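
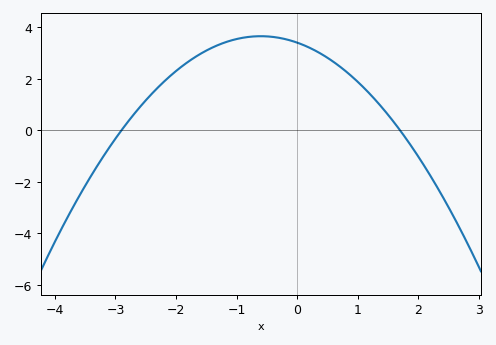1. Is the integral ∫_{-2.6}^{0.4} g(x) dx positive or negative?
positive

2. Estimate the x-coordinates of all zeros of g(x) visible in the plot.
-2.9, 1.7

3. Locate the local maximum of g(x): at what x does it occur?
-0.6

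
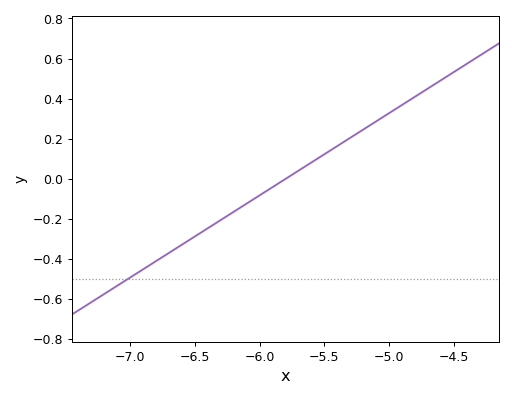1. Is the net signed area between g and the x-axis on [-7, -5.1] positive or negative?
negative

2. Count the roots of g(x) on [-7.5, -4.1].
1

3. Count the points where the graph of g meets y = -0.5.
1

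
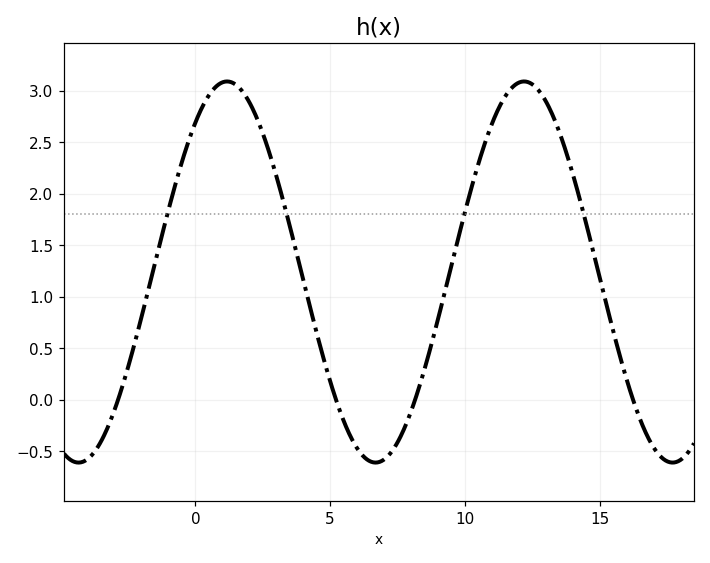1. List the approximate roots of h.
-2.87, 5.22, 8.15, 16.2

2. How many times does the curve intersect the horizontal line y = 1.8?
4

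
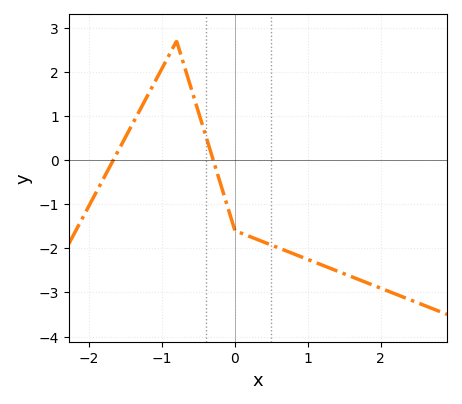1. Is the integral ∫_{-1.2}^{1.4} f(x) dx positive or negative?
negative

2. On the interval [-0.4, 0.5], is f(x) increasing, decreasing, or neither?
decreasing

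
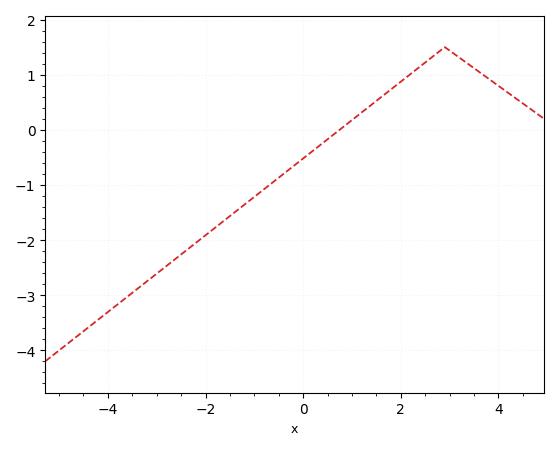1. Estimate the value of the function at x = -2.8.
-2.47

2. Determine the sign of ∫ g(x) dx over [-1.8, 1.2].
negative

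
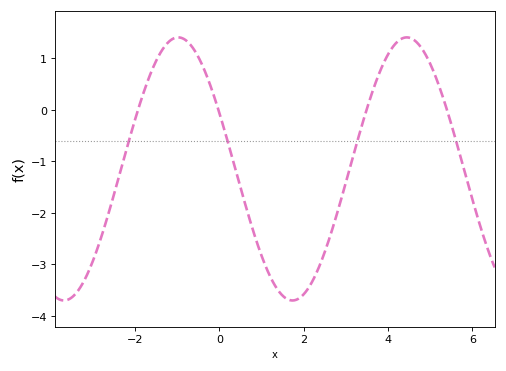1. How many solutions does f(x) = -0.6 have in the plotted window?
4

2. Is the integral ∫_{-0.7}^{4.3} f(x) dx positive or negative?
negative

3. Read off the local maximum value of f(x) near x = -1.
1.4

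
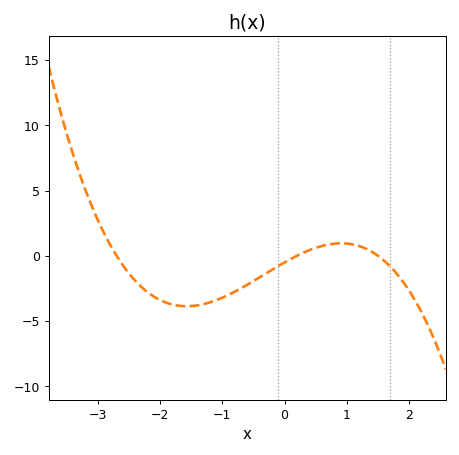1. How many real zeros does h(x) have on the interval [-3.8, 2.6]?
3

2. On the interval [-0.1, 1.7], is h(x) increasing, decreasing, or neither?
neither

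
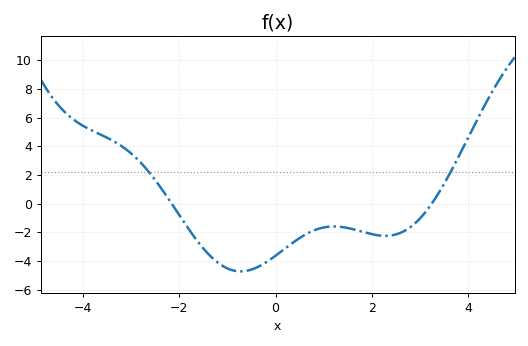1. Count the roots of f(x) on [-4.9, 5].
2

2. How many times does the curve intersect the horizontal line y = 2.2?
2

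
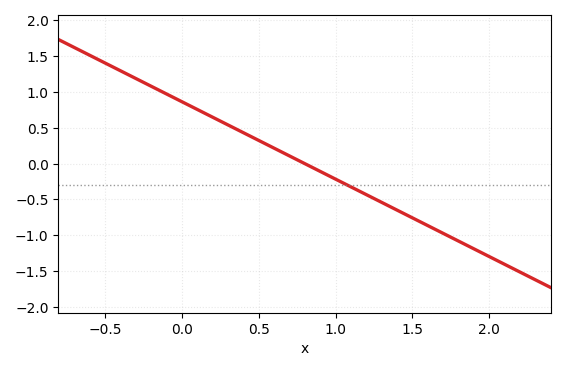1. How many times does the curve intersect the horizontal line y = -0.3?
1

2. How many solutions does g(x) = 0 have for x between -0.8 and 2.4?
1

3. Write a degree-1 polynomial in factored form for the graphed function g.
y = -1.08(x - 0.8)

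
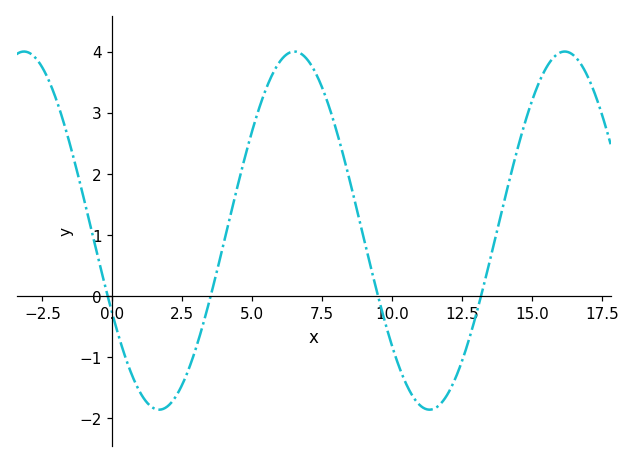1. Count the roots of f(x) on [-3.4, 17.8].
4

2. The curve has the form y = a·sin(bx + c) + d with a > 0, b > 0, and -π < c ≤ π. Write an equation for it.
y = 2.93sin(0.65x - 2.66) + 1.07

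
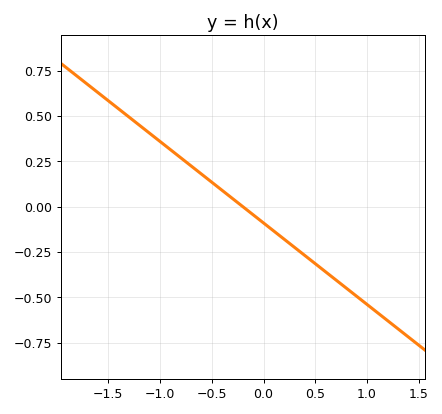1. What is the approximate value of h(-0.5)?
0.14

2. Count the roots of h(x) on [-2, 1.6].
1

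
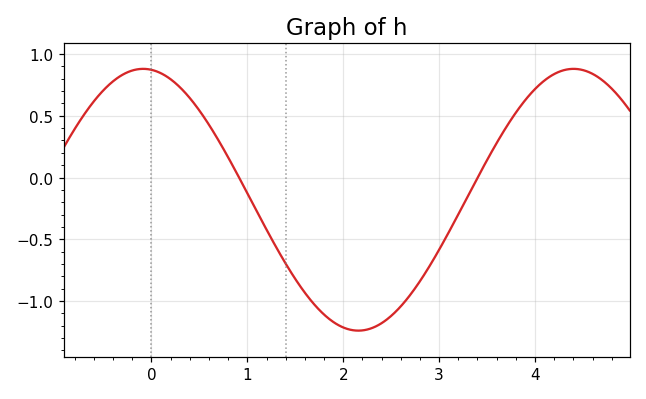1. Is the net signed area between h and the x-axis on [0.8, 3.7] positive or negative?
negative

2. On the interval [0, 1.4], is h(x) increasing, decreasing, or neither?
decreasing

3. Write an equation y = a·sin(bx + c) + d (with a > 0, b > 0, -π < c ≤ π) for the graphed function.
y = 1.06sin(1.4x + 1.69) - 0.18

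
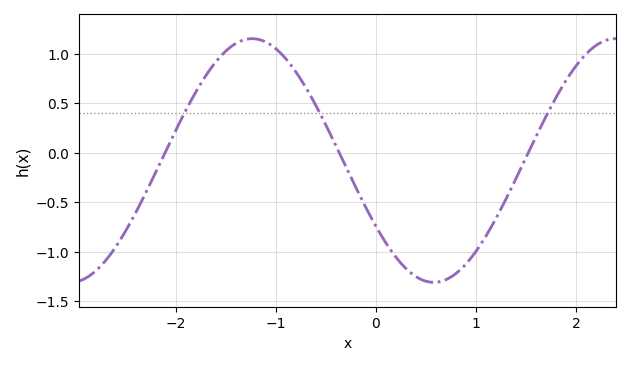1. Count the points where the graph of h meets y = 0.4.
3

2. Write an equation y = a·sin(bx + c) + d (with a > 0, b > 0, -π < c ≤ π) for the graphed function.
y = 1.23sin(1.73x - 2.57) - 0.08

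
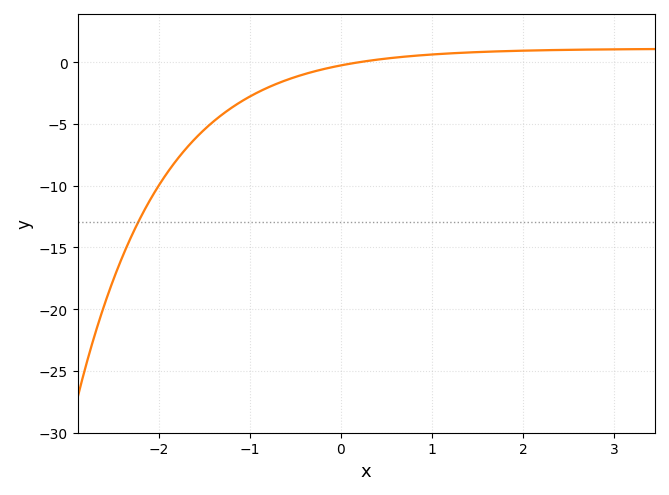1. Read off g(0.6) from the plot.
0.5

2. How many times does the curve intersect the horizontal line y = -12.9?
1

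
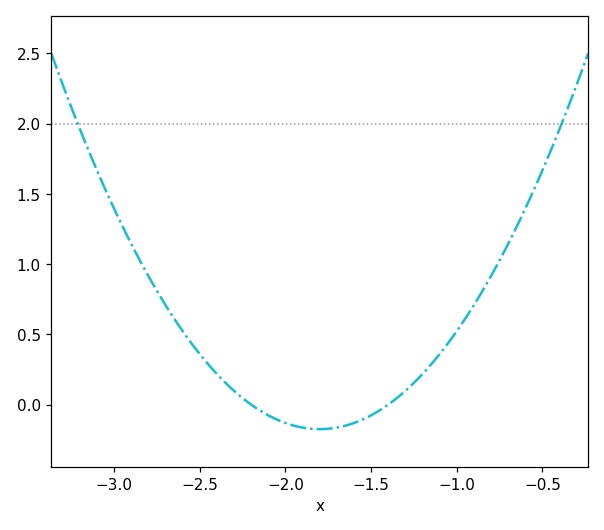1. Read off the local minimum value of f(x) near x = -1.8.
-0.15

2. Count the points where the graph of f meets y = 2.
2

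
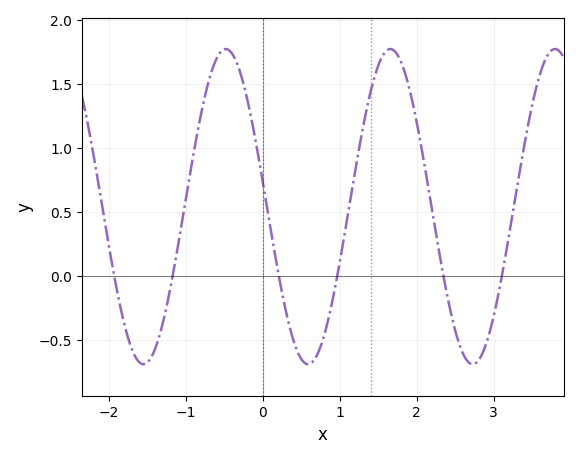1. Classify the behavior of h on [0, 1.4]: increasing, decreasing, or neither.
neither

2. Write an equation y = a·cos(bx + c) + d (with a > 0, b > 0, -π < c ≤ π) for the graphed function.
y = 1.23cos(2.9x + 1.4) + 0.54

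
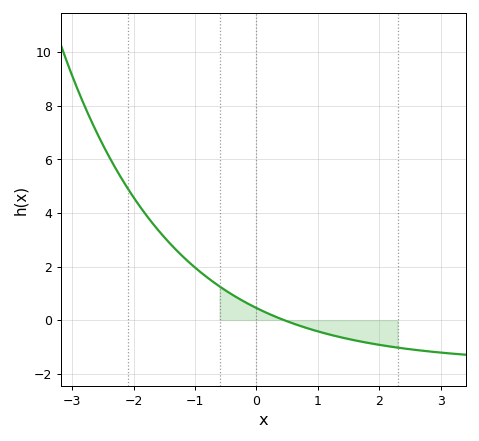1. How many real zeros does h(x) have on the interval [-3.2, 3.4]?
1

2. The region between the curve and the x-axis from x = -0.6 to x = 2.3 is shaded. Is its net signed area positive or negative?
negative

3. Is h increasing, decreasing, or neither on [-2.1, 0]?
decreasing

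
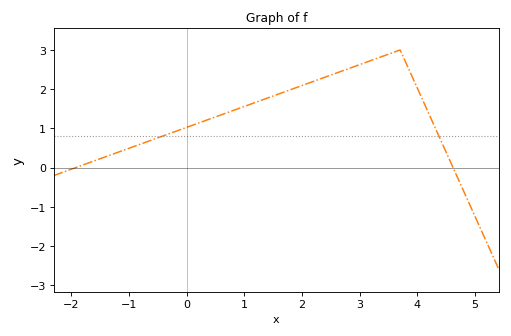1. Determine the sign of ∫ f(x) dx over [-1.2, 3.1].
positive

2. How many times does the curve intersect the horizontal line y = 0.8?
2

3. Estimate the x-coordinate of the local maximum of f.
3.7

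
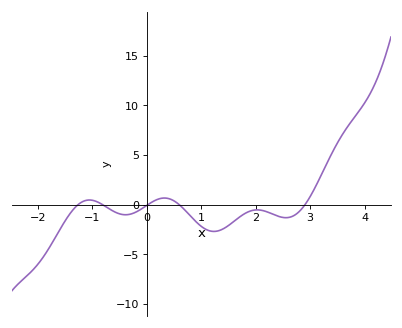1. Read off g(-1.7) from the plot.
-3.5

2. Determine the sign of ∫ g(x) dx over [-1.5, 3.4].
negative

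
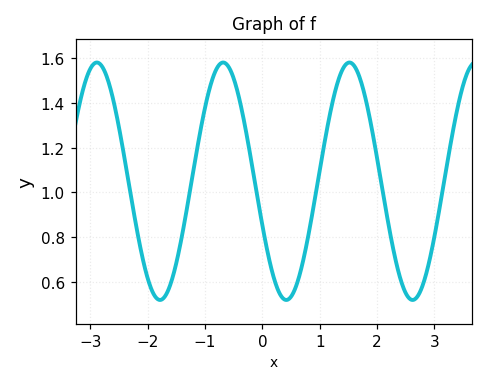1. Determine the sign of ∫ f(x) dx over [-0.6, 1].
positive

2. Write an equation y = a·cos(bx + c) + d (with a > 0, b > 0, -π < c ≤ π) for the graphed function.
y = 0.53cos(2.9x + 2) + 1.05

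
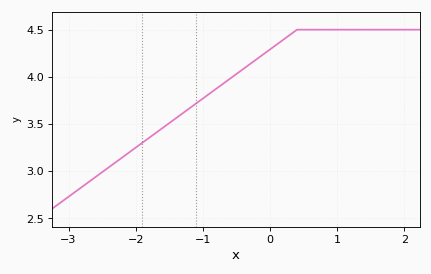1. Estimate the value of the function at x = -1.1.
3.7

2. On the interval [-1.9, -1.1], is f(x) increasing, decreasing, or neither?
increasing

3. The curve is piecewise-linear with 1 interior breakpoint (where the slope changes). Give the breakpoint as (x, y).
(0.4, 4.5)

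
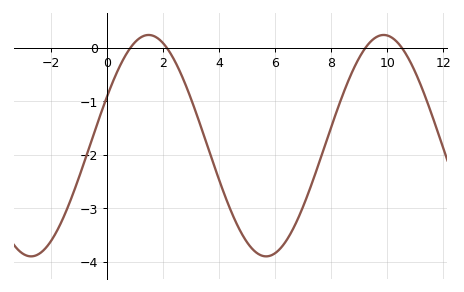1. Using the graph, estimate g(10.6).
-0.063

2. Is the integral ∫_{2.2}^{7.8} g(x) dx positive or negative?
negative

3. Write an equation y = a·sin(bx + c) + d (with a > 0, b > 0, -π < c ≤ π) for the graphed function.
y = 2.07sin(0.75x + 0.452) - 1.83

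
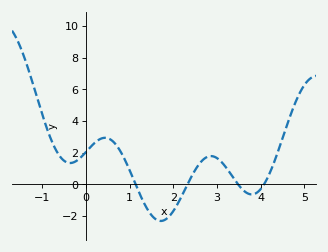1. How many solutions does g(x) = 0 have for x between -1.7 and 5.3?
4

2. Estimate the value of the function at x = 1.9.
-2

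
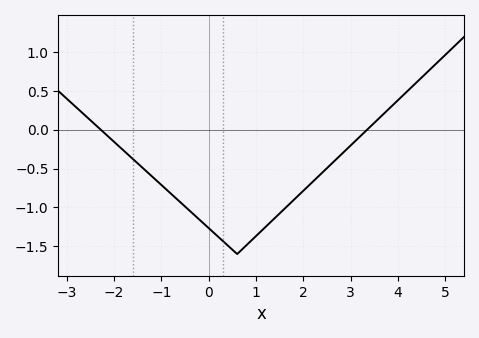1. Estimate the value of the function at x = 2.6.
-0.45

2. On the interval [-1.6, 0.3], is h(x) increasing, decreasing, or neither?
decreasing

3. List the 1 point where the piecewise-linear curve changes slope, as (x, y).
(0.6, -1.6)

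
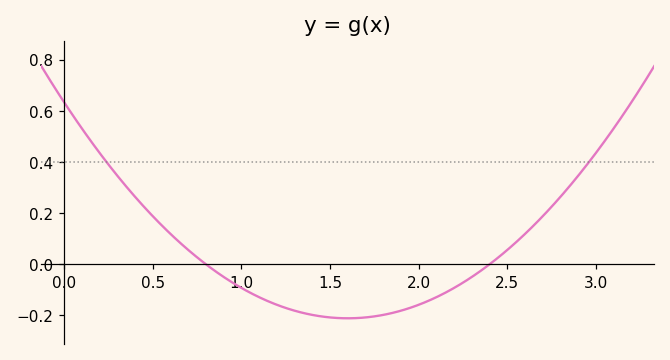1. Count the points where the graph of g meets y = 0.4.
2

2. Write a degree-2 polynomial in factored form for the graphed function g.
y = 0.33(x - 0.8)(x - 2.4)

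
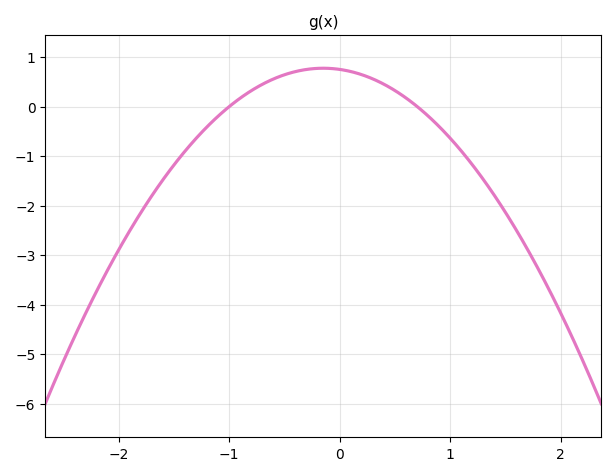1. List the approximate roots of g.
-1, 0.7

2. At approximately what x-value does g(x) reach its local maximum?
-0.1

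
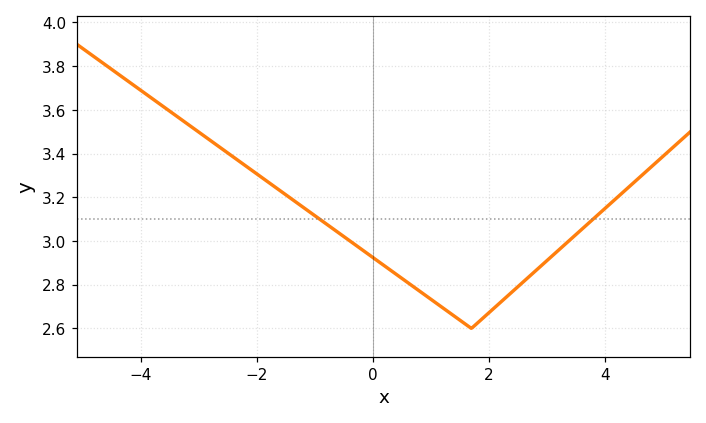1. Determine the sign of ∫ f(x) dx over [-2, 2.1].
positive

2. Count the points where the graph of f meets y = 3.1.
2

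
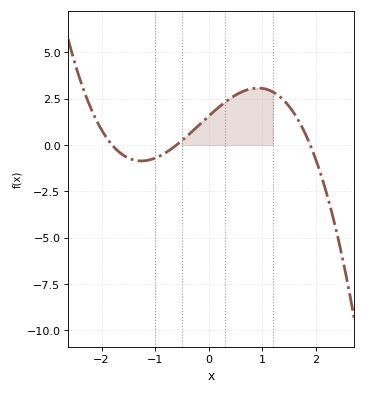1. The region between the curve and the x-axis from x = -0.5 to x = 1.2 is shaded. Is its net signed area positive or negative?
positive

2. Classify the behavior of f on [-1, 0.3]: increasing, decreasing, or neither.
increasing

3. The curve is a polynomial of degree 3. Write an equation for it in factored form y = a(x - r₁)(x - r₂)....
y = -0.76(x + 1.8)(x + 0.6)(x - 1.9)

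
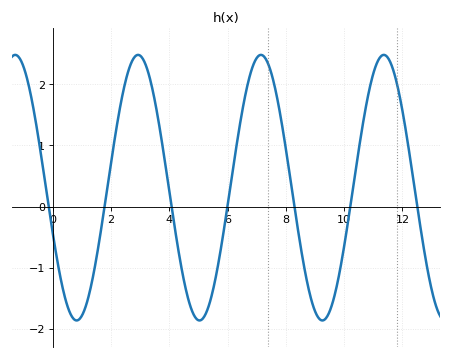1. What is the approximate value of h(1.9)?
0.4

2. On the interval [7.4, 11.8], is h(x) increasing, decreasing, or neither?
neither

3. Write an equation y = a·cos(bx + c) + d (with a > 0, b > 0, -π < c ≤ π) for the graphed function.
y = 2.17cos(1.5x + 1.9) + 0.31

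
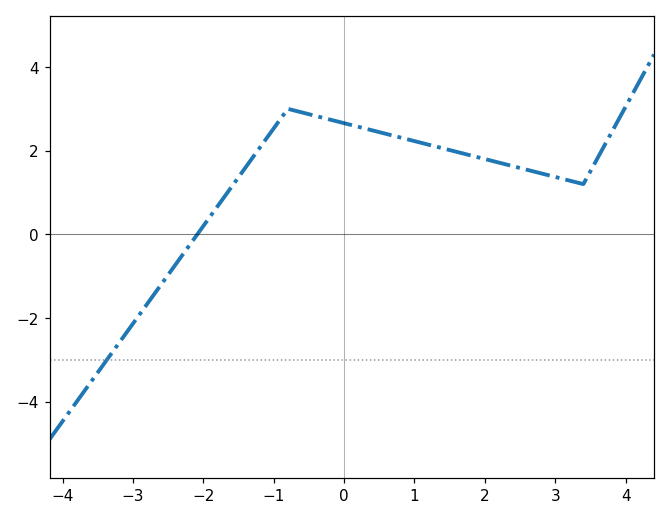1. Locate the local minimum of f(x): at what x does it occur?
3.4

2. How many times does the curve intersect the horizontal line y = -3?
1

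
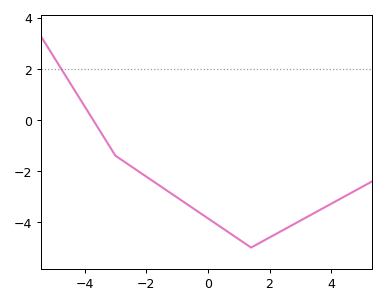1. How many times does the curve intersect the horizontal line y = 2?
1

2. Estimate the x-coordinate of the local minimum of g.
1.4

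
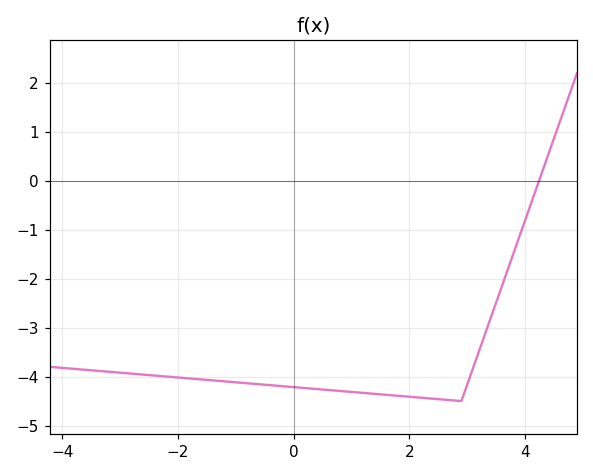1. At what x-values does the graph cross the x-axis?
4.2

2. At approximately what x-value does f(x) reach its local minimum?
2.8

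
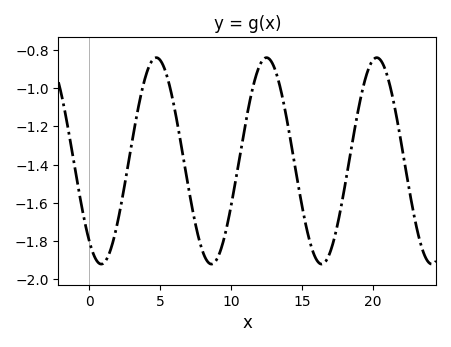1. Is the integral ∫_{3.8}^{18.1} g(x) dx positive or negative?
negative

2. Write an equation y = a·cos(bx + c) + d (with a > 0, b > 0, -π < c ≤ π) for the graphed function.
y = 0.54cos(0.81x + 2.5) - 1.38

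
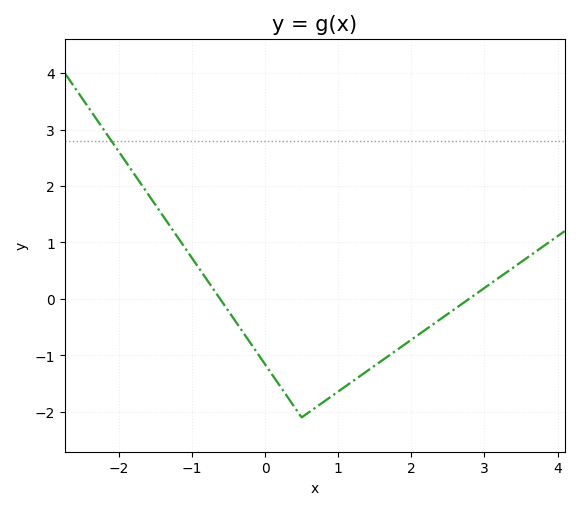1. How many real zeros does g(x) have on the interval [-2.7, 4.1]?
2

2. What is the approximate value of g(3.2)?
0.377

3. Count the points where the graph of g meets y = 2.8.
1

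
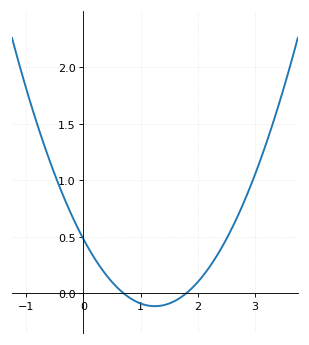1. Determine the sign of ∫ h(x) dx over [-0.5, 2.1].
positive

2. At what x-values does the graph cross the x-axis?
0.7, 1.8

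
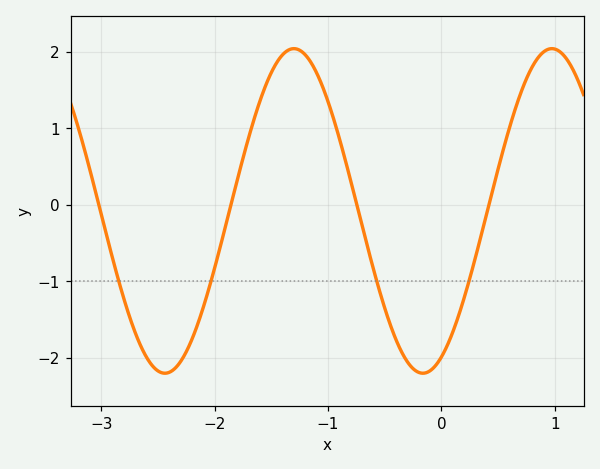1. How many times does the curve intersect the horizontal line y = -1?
4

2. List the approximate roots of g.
-3, -1.9, -0.7, 0.4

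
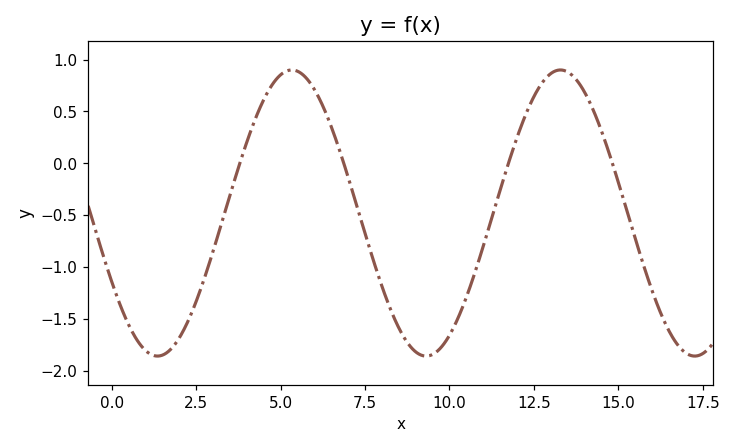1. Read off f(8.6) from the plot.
-1.65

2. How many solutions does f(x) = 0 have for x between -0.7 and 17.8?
4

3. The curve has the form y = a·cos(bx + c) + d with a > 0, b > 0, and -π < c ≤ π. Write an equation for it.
y = 1.38cos(0.79x + 2.07) - 0.48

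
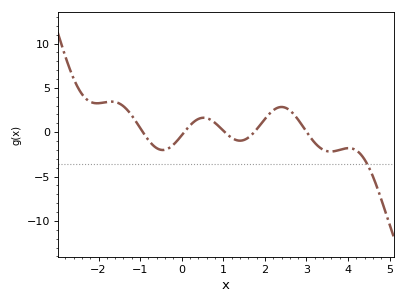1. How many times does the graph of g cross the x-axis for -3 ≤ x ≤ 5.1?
5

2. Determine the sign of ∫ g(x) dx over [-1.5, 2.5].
positive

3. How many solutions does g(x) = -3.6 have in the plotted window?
1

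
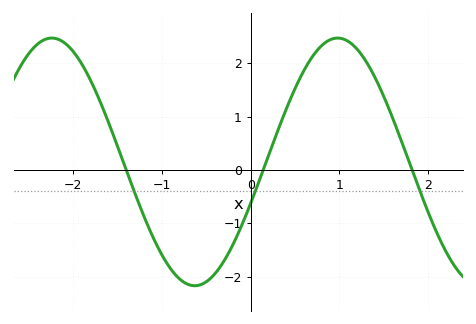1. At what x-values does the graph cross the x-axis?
-1.4, 0.142, 1.82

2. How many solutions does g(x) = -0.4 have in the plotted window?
3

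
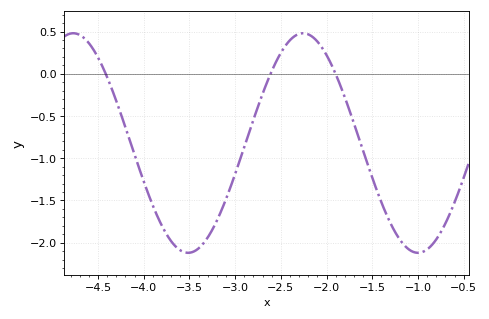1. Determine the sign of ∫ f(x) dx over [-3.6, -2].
negative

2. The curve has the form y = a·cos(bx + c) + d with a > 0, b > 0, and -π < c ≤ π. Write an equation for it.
y = 1.3cos(2.5x - 0.64) - 0.82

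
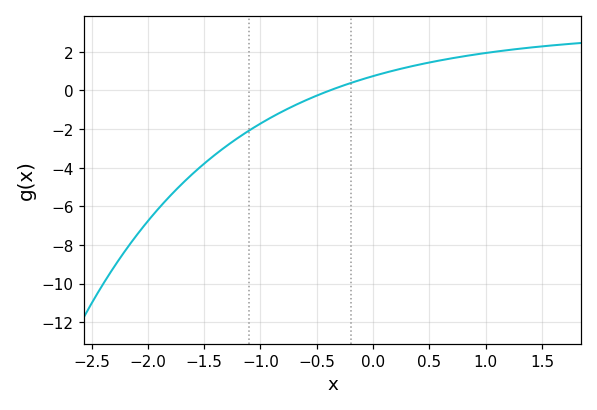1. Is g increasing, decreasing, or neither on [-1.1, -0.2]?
increasing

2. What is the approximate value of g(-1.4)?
-3.31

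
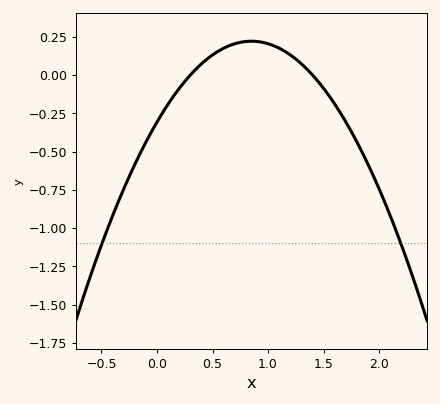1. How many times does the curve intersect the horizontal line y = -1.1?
2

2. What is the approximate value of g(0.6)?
0.2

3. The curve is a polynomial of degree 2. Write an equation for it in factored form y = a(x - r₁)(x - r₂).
y = -0.73(x - 0.3)(x - 1.4)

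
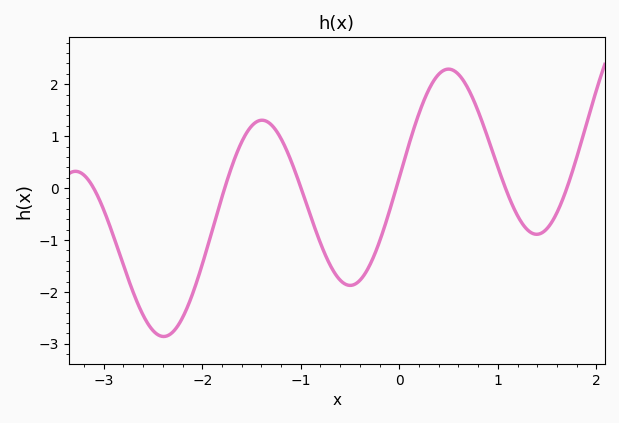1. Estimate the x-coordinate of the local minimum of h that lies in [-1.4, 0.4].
-0.5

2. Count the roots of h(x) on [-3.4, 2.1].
6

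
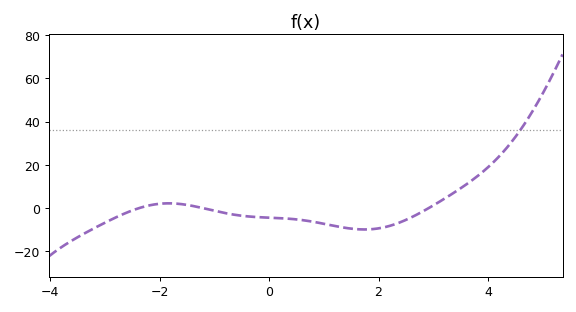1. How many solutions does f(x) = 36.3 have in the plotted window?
1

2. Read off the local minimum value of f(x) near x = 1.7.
-10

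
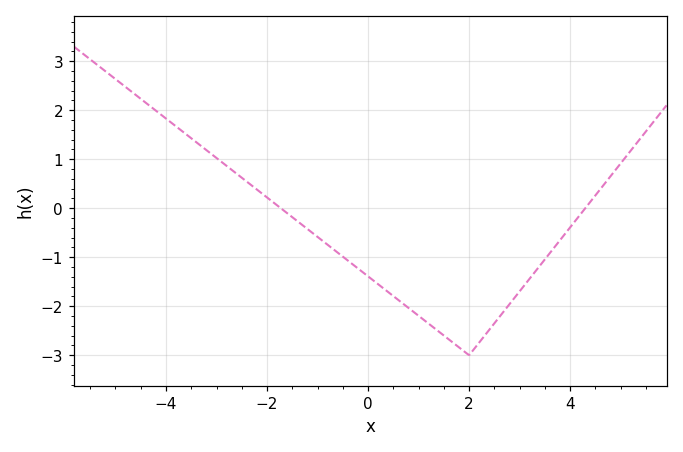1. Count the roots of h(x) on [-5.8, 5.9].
2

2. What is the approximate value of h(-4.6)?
2.31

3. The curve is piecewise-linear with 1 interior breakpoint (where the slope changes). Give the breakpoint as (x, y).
(2, -3)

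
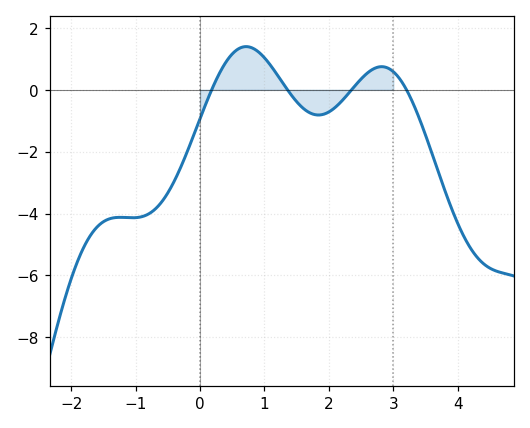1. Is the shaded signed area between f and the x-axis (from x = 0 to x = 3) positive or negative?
positive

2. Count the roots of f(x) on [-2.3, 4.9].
4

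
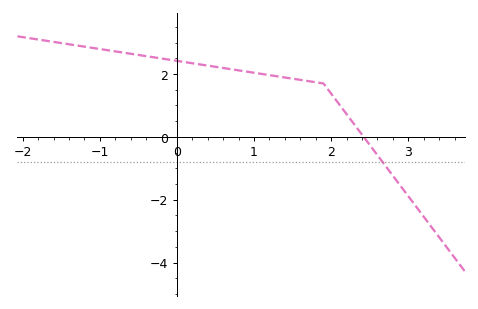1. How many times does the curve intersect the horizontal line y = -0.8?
1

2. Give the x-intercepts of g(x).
2.4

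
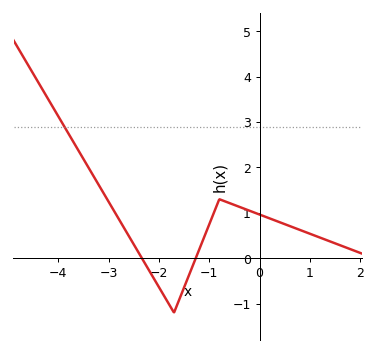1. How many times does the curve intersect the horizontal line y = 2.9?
1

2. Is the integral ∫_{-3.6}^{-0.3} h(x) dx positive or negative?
positive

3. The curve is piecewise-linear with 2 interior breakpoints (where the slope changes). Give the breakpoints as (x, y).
(-1.7, -1.2); (-0.8, 1.3)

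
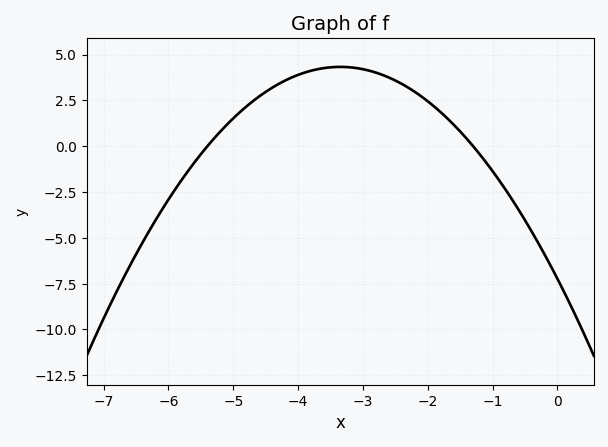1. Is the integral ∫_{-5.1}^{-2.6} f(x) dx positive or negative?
positive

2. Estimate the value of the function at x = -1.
-1.4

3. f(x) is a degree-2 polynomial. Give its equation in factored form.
y = -1.03(x + 5.4)(x + 1.3)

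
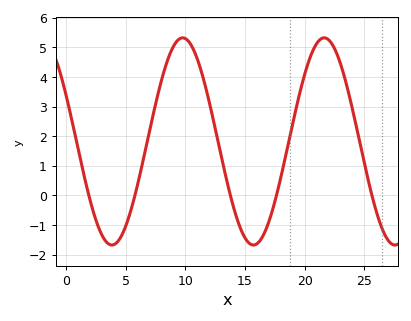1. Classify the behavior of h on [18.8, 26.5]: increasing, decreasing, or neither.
neither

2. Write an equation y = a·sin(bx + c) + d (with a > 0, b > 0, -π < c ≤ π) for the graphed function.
y = 3.5sin(0.53x + 2.7) + 1.82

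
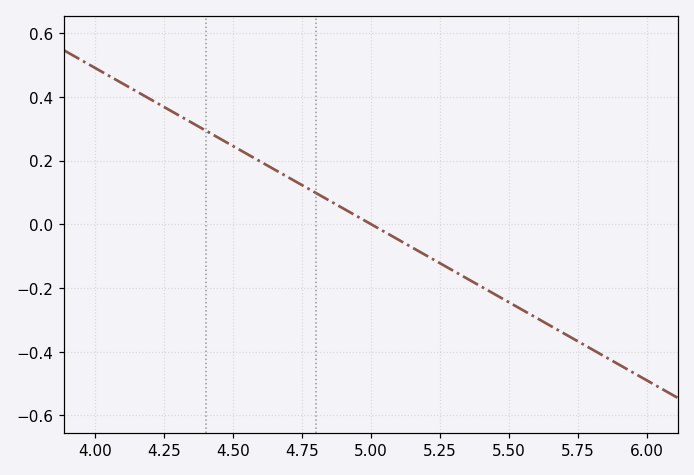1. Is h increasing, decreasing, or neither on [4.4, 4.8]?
decreasing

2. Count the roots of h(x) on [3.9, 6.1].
1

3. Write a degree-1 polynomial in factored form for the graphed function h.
y = -0.49(x - 5)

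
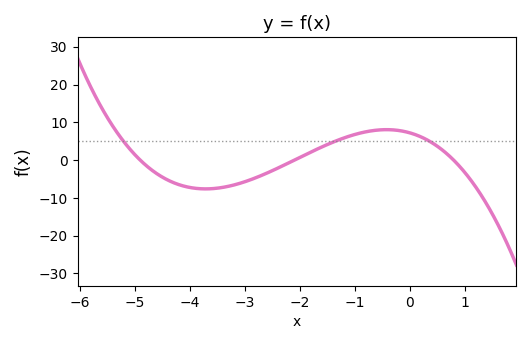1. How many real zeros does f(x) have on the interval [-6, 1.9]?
3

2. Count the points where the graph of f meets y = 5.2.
3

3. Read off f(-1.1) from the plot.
6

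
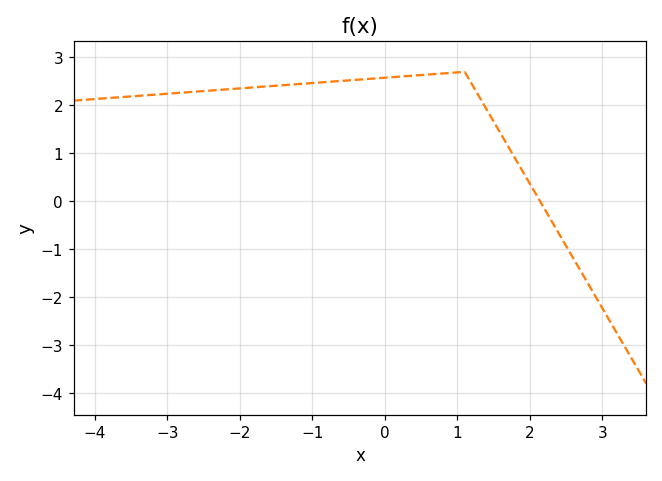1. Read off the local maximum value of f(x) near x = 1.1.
2.7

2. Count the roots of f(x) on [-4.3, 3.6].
1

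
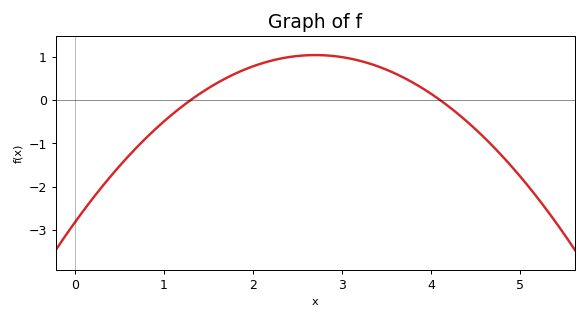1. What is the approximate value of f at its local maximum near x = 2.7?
1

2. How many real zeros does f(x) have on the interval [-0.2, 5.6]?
2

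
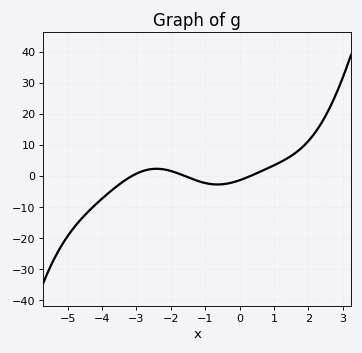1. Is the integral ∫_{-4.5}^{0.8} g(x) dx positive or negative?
negative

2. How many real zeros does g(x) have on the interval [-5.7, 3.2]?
3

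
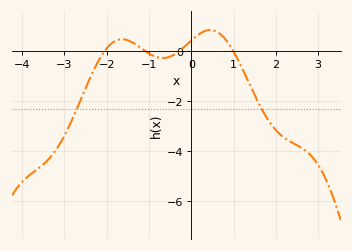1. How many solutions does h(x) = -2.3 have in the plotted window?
2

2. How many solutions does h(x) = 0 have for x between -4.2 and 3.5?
4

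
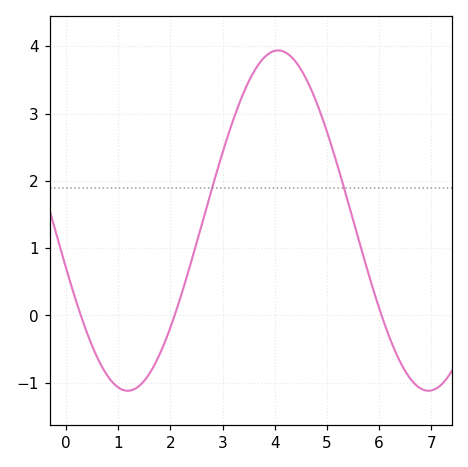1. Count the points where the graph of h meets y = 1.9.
2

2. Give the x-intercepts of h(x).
0.2, 2, 6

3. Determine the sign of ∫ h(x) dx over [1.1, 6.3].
positive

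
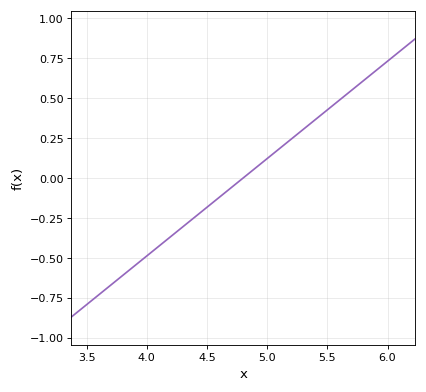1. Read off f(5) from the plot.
0.122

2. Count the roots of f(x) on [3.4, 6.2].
1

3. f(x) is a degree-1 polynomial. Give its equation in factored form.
y = 0.61(x - 4.8)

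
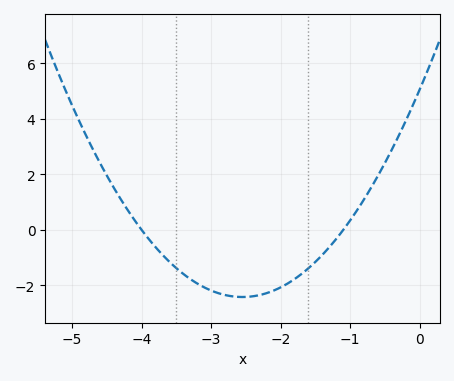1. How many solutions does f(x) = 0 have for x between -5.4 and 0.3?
2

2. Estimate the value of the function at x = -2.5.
-2.41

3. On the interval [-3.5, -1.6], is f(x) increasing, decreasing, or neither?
neither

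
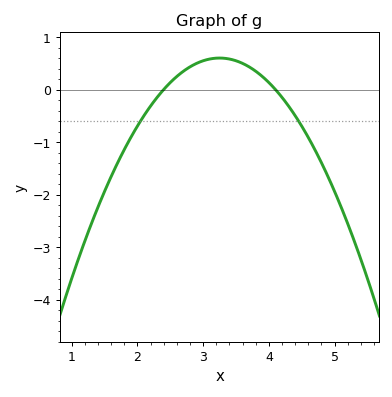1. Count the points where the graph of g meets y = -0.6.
2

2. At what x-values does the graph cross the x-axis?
2.4, 4.1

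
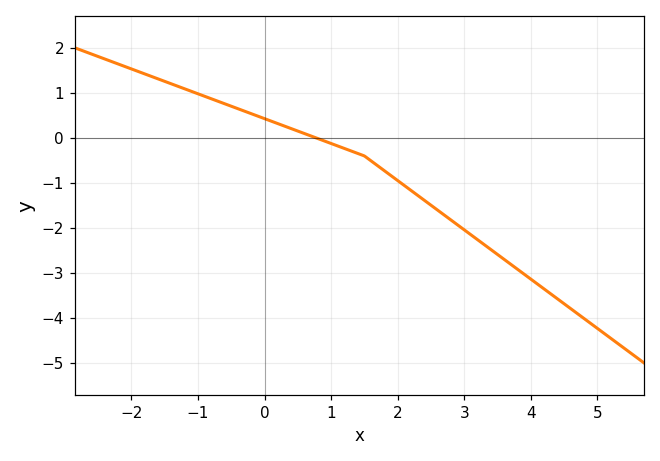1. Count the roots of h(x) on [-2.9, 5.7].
1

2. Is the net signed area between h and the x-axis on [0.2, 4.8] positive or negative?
negative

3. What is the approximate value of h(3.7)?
-2.81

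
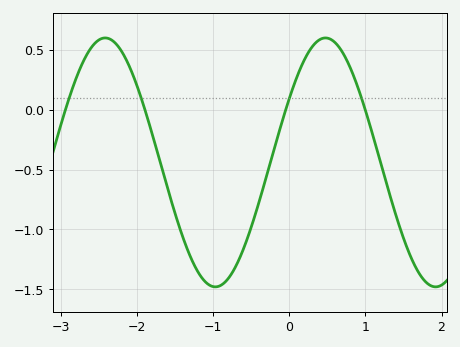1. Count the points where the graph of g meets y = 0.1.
4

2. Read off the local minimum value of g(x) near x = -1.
-1.5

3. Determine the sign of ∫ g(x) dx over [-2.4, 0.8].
negative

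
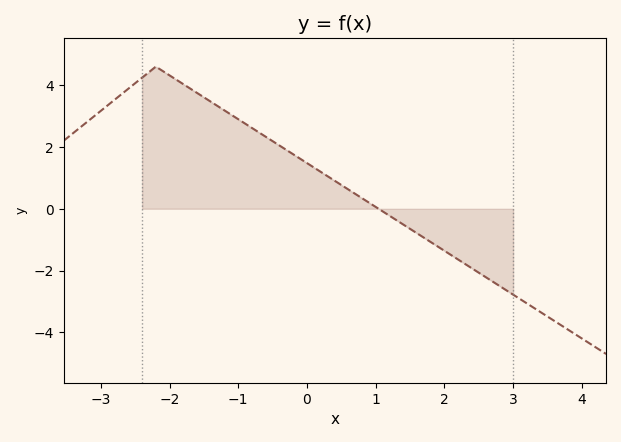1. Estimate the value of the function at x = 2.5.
-2.07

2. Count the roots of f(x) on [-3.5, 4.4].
1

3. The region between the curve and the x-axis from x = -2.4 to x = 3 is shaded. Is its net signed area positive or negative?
positive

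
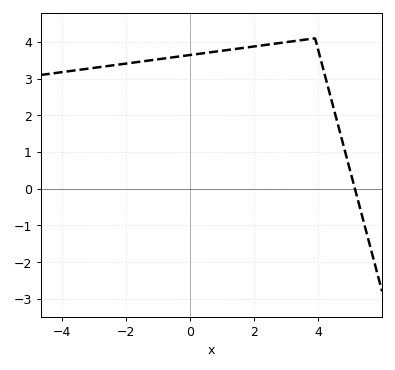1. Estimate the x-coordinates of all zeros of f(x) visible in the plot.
5.2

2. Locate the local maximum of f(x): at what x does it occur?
3.8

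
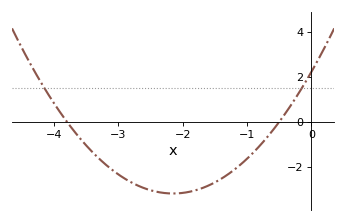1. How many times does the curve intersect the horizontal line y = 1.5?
2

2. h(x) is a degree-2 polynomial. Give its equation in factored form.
y = 1.17(x + 3.8)(x + 0.5)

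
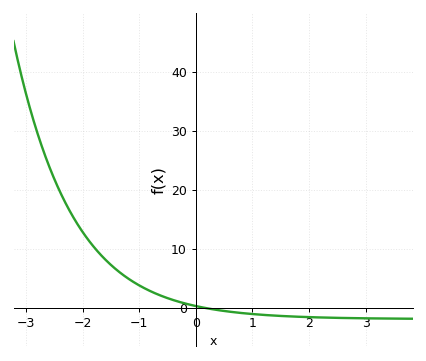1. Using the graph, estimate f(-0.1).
0.51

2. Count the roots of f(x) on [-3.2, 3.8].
1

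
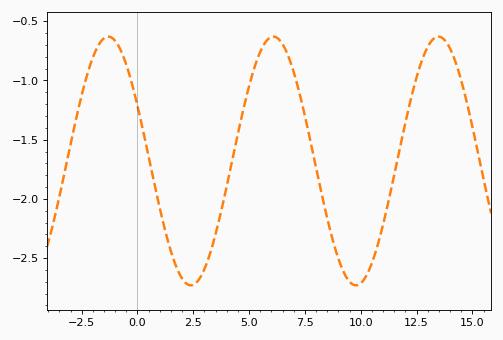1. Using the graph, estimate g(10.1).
-2.7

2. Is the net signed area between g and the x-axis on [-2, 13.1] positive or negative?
negative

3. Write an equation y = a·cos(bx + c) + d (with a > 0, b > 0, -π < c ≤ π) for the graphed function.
y = 1.05cos(0.85x + 1.1) - 1.68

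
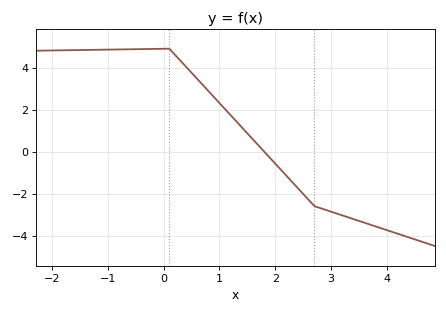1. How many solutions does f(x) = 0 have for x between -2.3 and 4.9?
1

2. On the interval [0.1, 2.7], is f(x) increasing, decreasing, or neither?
decreasing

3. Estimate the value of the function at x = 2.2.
-1.16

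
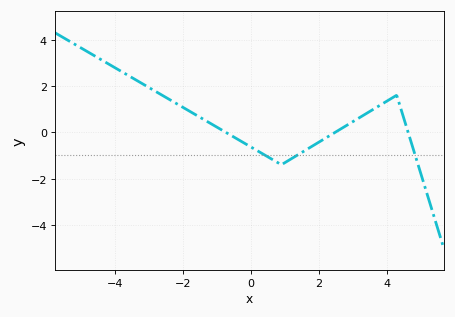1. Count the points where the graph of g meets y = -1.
3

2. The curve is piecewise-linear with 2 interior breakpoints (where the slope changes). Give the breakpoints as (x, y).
(0.9, -1.4); (4.3, 1.6)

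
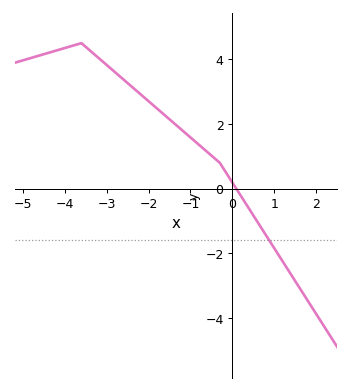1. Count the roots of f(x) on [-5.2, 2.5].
1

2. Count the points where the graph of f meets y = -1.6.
1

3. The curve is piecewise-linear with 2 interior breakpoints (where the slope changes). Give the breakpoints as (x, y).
(-3.6, 4.5); (-0.3, 0.8)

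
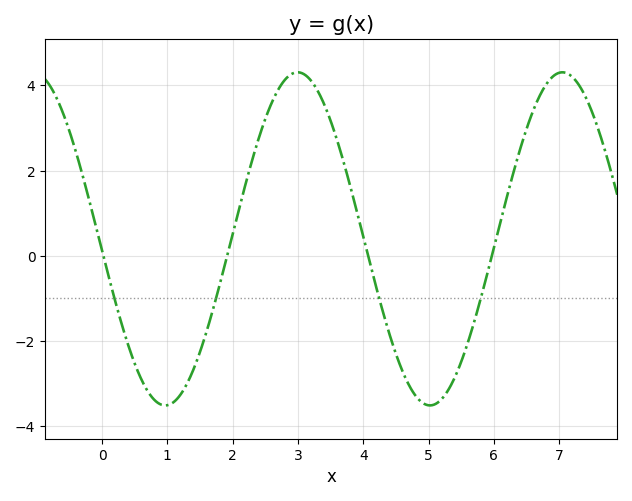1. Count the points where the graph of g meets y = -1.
4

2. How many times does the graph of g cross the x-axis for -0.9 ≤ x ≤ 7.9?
4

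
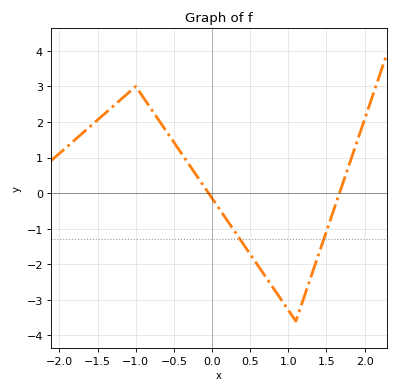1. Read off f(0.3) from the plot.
-1.1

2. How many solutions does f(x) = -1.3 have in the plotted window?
2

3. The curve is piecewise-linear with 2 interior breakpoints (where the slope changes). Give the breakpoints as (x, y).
(-1, 3); (1.1, -3.6)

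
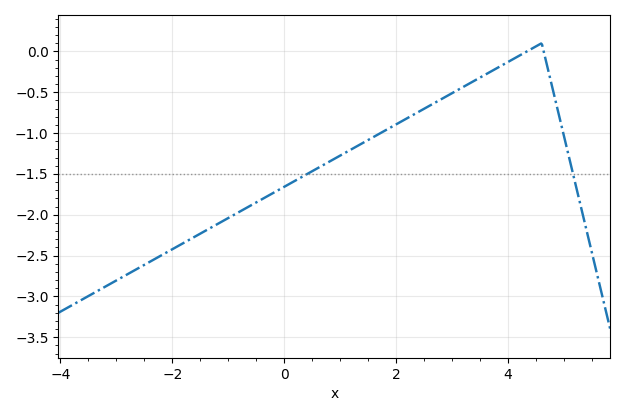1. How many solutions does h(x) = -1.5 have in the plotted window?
2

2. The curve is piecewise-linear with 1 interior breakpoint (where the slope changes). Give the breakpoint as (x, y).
(4.6, 0.1)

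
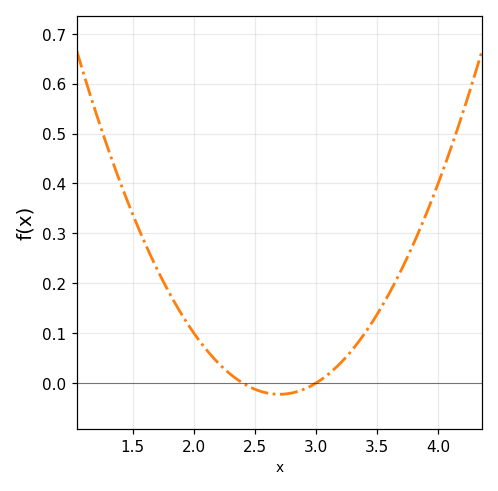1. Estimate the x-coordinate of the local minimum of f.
2.7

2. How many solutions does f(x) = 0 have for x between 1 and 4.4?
2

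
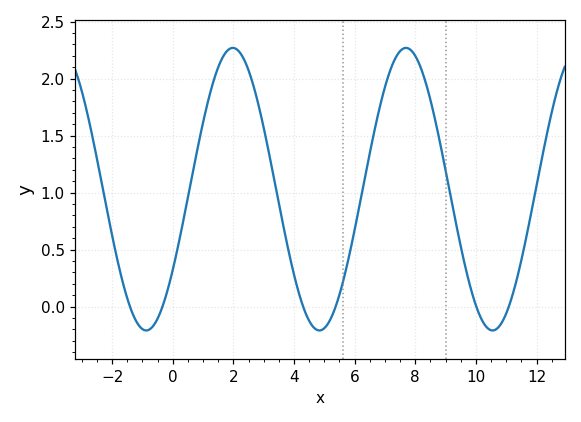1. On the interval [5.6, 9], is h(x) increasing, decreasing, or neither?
neither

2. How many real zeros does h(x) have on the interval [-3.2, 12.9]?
6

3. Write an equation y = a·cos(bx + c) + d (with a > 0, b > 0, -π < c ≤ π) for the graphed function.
y = 1.24cos(1.1x - 2.18) + 1.03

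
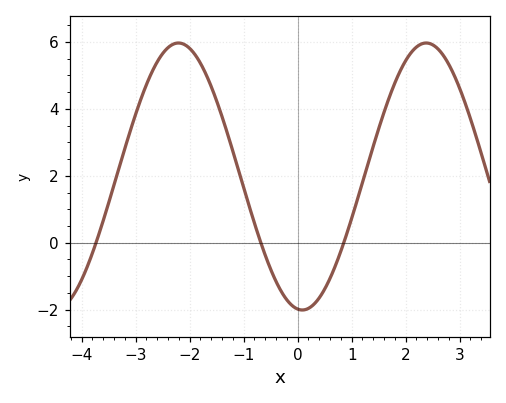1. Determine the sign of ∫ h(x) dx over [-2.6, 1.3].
positive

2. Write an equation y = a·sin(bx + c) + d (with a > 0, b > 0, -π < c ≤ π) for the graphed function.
y = 3.99sin(1.37x - 1.69) + 1.98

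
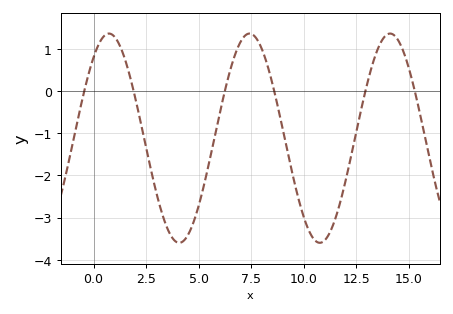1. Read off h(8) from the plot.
1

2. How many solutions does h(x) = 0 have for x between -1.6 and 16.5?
6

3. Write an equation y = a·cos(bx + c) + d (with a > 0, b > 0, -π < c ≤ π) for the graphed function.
y = 2.48cos(0.94x - 0.69) - 1.12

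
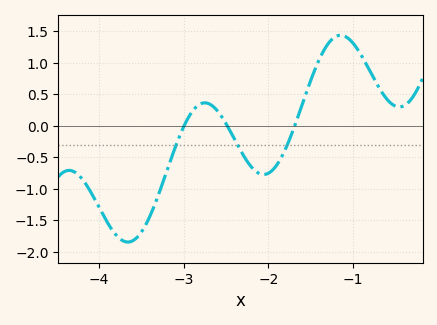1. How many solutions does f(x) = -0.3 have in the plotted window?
3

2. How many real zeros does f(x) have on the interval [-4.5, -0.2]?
3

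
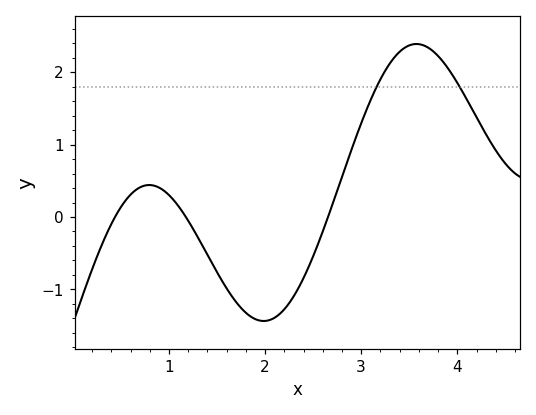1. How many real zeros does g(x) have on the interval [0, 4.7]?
3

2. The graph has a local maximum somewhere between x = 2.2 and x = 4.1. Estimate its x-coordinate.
3.58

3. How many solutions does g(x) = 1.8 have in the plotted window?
2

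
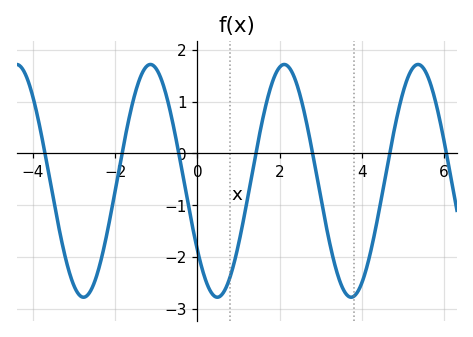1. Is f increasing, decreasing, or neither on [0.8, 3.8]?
neither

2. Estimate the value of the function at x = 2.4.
1.38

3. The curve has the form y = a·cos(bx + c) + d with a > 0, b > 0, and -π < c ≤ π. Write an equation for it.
y = 2.25cos(1.93x + 2.21) - 0.53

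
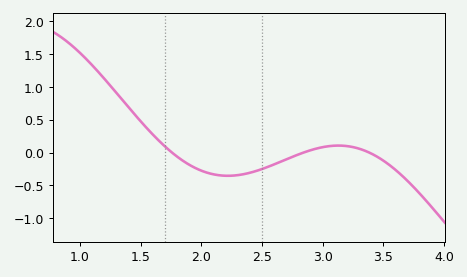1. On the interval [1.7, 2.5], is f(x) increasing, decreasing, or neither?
neither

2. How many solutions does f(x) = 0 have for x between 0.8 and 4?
3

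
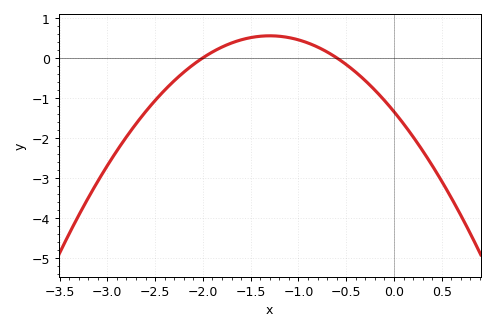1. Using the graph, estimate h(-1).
0.448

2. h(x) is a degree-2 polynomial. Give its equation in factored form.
y = -1.12(x + 2)(x + 0.6)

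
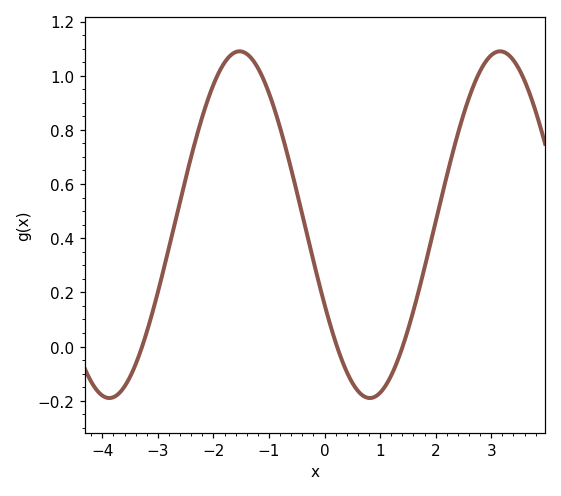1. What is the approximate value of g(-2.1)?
0.912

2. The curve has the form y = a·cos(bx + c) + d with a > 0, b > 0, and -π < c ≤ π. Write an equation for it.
y = 0.64cos(1.34x + 2.05) + 0.45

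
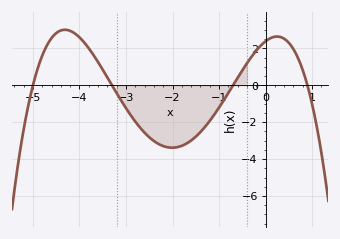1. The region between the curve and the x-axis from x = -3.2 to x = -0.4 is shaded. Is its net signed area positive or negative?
negative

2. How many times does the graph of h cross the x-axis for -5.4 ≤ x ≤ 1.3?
4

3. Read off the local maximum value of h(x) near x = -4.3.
3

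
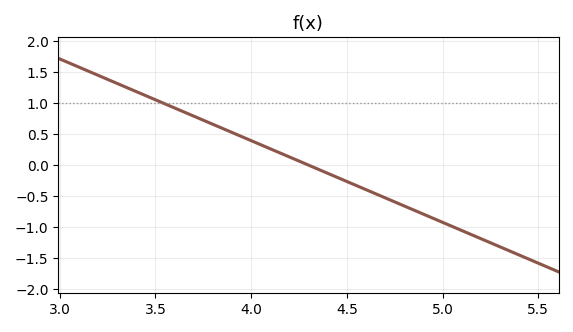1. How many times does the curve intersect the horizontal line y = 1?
1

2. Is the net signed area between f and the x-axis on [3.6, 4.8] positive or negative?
positive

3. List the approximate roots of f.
4.3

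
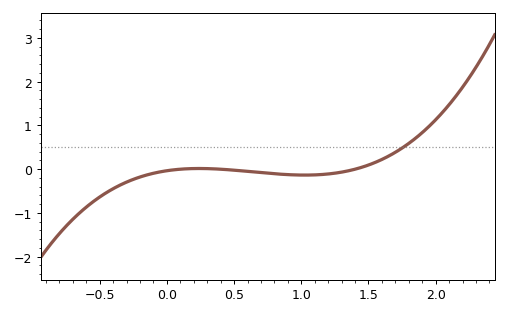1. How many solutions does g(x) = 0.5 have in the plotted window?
1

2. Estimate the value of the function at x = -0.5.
-0.636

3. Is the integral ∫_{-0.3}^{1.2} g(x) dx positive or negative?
negative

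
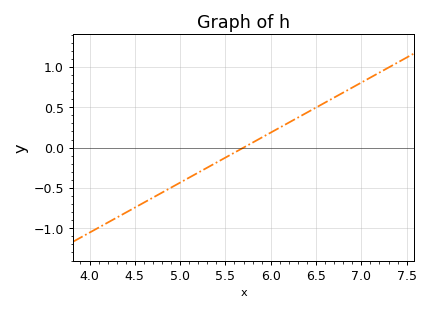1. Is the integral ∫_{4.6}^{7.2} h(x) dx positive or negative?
positive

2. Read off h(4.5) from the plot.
-0.744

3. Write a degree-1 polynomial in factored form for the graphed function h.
y = 0.62(x - 5.7)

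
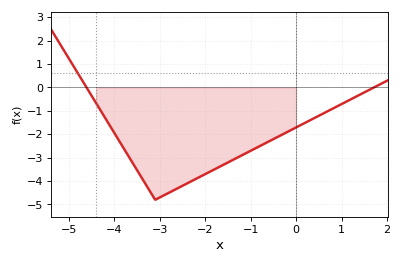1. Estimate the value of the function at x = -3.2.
-4.5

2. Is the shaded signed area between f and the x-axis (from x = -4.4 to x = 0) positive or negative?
negative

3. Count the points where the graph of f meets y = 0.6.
1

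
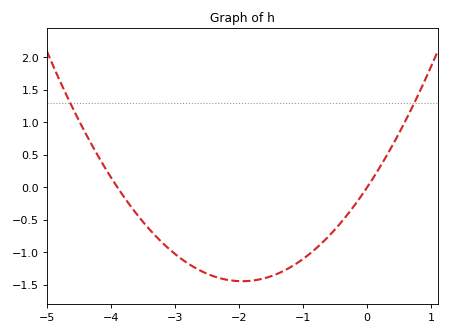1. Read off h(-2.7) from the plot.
-1.25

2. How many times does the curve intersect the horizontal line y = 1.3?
2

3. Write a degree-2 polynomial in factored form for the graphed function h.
y = 0.38(x + 3.9)(x - 0)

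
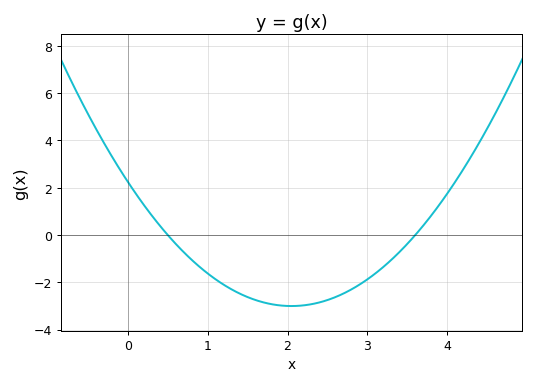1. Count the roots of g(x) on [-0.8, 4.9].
2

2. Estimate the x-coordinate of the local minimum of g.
2.05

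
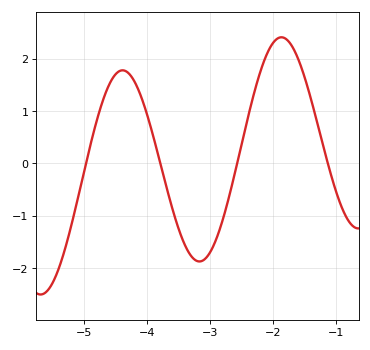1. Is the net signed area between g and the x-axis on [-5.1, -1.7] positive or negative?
positive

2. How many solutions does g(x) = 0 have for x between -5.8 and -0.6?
4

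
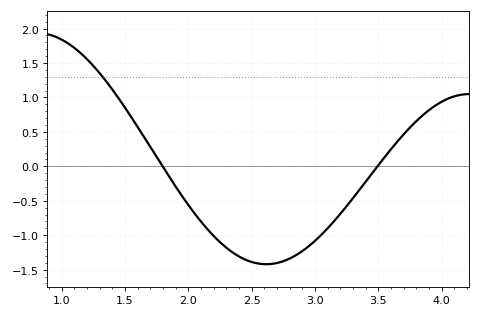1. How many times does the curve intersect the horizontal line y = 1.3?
1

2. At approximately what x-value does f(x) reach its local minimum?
2.6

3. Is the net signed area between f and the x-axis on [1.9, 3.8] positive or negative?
negative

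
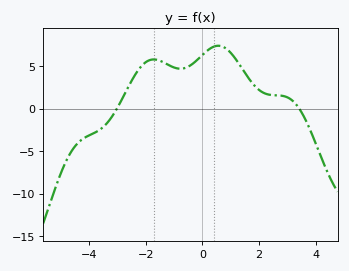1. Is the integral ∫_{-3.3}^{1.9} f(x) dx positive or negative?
positive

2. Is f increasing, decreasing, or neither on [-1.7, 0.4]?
neither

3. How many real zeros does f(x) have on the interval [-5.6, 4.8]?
2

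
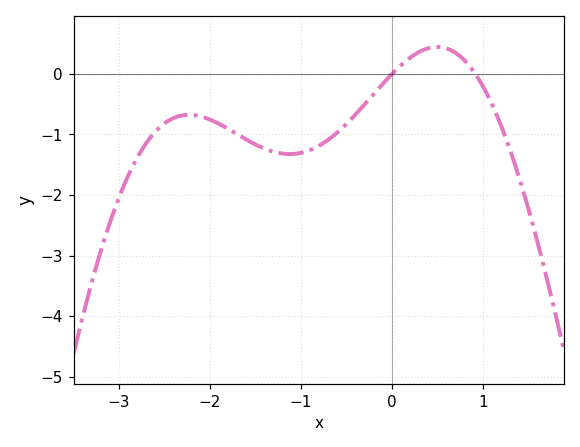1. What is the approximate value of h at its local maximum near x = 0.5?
0.444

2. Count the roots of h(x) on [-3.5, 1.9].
2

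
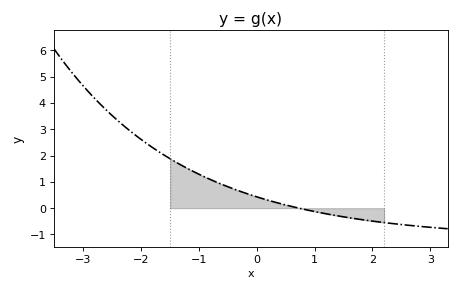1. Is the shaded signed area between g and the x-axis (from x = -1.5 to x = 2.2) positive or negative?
positive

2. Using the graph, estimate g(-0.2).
0.574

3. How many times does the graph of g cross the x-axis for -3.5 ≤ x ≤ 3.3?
1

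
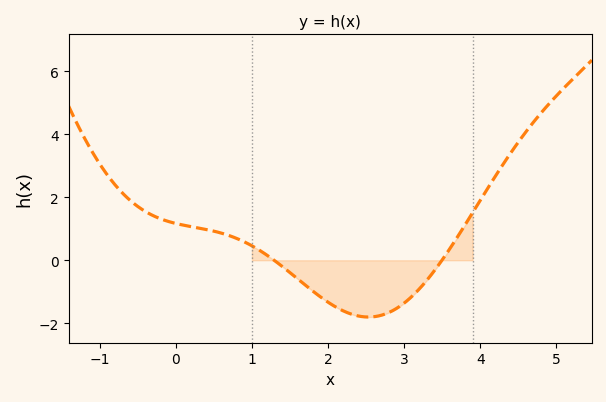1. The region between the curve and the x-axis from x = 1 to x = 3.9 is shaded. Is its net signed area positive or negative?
negative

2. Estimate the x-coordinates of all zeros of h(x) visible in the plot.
1.3, 3.5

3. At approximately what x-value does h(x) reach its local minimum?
2.5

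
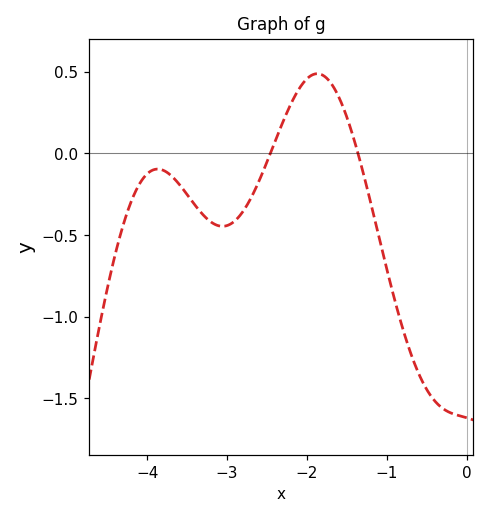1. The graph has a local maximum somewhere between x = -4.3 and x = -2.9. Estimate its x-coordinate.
-3.87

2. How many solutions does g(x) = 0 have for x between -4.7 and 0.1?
2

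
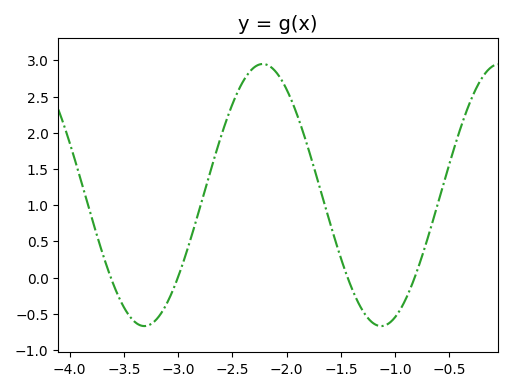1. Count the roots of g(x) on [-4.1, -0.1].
4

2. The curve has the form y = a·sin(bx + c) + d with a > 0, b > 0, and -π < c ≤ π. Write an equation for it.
y = 1.81sin(2.9x + 1.7) + 1.14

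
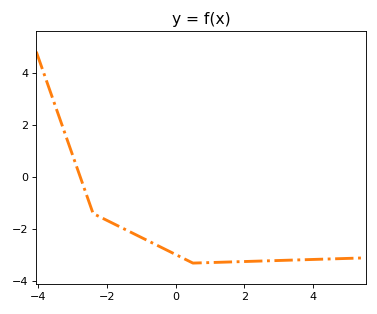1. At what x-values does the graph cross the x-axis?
-2.8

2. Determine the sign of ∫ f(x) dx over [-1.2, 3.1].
negative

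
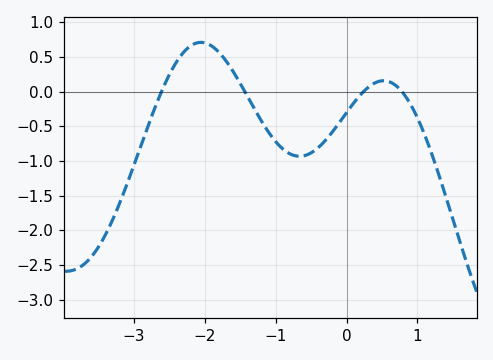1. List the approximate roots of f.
-2.61, -1.44, 0.238, 0.781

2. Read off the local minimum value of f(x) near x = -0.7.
-0.932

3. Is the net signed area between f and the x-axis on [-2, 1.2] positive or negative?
negative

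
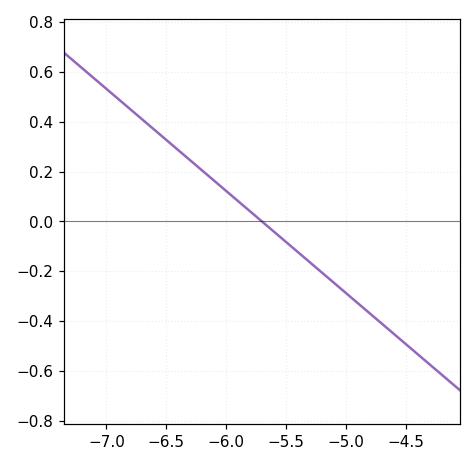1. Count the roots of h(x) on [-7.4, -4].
1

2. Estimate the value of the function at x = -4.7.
-0.41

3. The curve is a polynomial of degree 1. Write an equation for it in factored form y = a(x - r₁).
y = -0.41(x + 5.7)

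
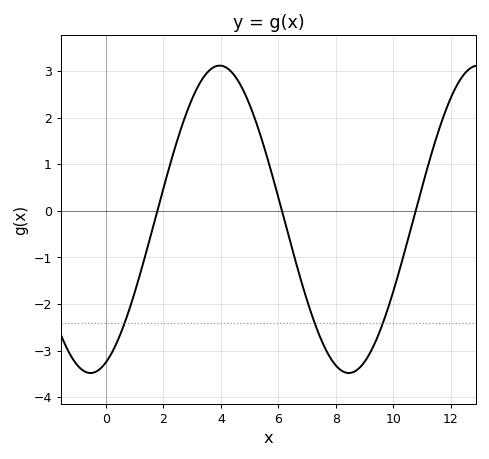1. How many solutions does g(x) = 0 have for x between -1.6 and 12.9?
3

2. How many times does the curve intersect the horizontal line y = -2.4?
3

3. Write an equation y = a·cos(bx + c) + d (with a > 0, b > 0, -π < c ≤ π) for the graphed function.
y = 3.3cos(0.7x - 2.8) - 0.18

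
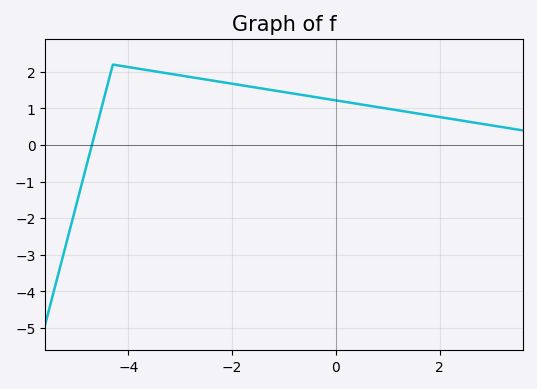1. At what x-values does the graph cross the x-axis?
-4.8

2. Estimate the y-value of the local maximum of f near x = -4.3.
2.2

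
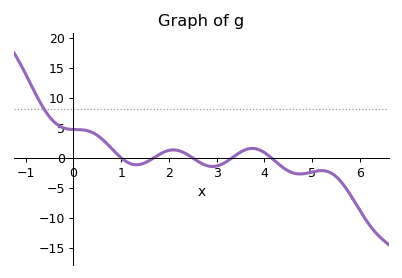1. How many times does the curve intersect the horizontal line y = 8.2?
1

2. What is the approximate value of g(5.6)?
-3.89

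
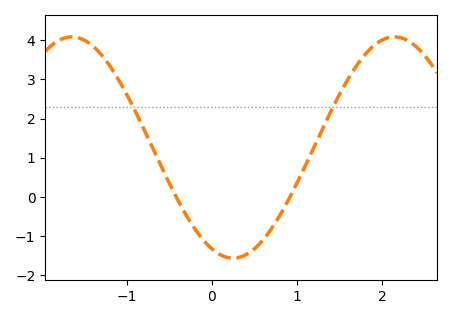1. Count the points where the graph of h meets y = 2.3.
2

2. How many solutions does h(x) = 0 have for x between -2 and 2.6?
2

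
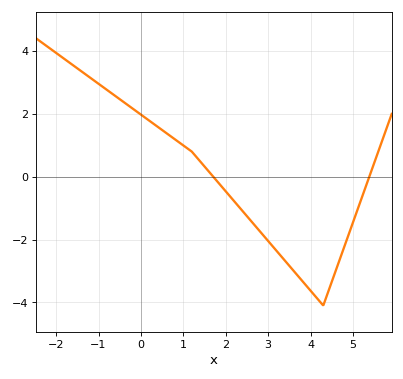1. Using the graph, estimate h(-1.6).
3.6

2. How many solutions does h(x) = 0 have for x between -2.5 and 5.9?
2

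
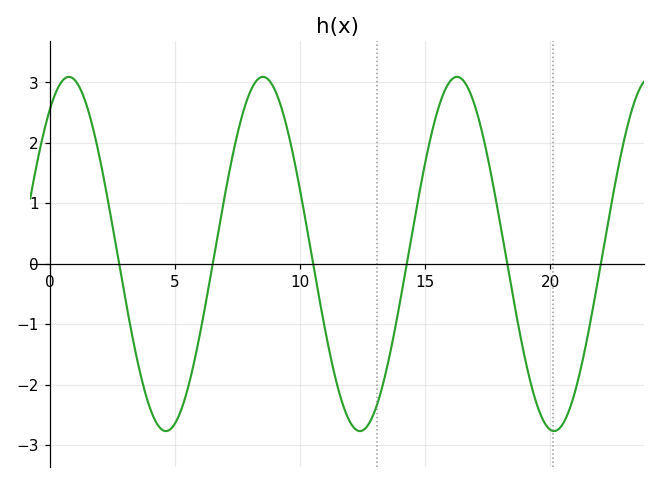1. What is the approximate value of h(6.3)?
-0.5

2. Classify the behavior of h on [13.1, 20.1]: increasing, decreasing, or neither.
neither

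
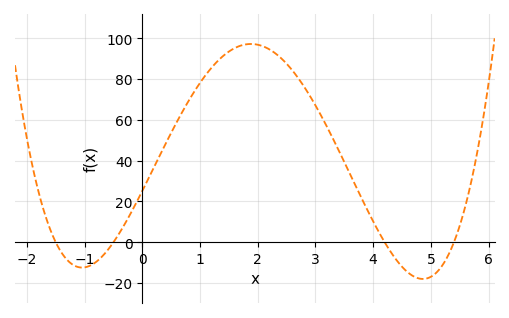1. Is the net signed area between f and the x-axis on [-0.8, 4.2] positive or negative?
positive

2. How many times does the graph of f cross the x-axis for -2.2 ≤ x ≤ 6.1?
4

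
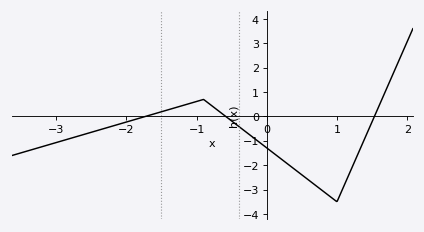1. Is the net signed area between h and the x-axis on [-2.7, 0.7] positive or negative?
negative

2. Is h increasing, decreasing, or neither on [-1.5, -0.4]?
neither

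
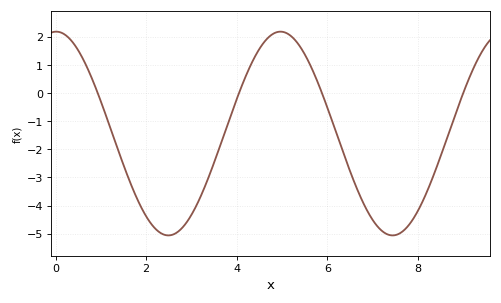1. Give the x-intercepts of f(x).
1, 4, 5.8, 9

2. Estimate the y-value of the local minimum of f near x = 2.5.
-5.1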